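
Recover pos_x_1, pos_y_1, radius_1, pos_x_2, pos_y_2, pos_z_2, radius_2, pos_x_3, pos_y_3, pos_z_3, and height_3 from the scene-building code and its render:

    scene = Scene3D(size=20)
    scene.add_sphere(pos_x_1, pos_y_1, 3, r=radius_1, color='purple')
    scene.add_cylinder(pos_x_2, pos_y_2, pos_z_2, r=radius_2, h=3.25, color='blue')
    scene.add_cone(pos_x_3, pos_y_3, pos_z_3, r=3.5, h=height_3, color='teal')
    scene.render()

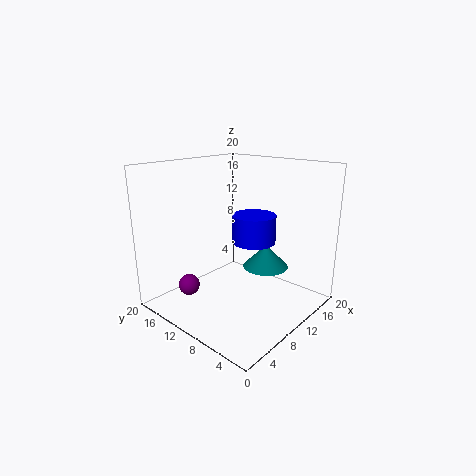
pos_x_1 = 5
pos_y_1 = 15
radius_1 = 1.5
pos_x_2 = 6.25
pos_y_2 = 4.25
pos_z_2 = 12
radius_2 = 2.5
pos_x_3 = 16
pos_y_3 = 9.5
pos_z_3 = 3.75
height_3 = 3.5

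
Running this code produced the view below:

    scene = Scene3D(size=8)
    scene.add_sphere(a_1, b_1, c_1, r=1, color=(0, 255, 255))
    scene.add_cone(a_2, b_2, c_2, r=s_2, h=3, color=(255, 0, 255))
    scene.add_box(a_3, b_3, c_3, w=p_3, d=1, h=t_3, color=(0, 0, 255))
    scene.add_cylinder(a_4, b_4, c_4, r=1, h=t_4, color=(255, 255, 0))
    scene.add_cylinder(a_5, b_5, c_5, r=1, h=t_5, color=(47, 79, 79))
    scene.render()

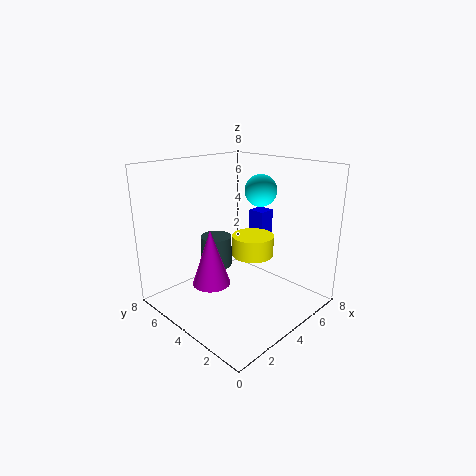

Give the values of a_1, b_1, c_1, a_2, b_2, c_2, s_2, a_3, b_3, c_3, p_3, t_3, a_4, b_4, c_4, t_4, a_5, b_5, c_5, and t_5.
a_1 = 7
b_1 = 5
c_1 = 6
a_2 = 2
b_2 = 4
c_2 = 2
s_2 = 1
a_3 = 6
b_3 = 4
c_3 = 2
p_3 = 1
t_3 = 3
a_4 = 3
b_4 = 2
c_4 = 4
t_4 = 1
a_5 = 5
b_5 = 7
c_5 = 1
t_5 = 2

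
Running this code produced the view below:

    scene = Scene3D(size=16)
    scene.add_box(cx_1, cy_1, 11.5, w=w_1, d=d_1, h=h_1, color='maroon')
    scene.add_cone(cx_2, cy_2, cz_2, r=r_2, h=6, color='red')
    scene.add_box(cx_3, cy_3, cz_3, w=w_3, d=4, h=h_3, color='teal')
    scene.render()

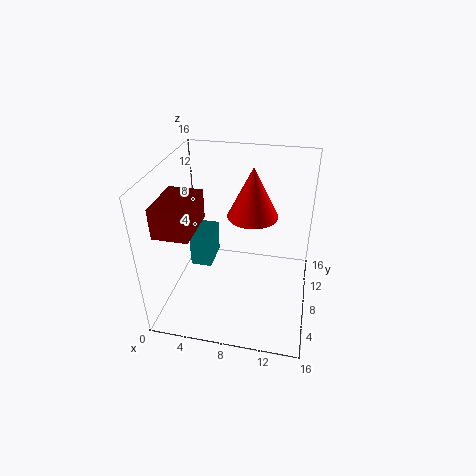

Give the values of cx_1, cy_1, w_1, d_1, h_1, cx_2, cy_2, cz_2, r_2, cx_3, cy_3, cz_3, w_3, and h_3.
cx_1 = 1.5
cy_1 = 1
w_1 = 3.5
d_1 = 5
h_1 = 3
cx_2 = 9
cy_2 = 11.5
cz_2 = 9
r_2 = 3
cx_3 = 2
cy_3 = 8.5
cz_3 = 3
w_3 = 2.5
h_3 = 4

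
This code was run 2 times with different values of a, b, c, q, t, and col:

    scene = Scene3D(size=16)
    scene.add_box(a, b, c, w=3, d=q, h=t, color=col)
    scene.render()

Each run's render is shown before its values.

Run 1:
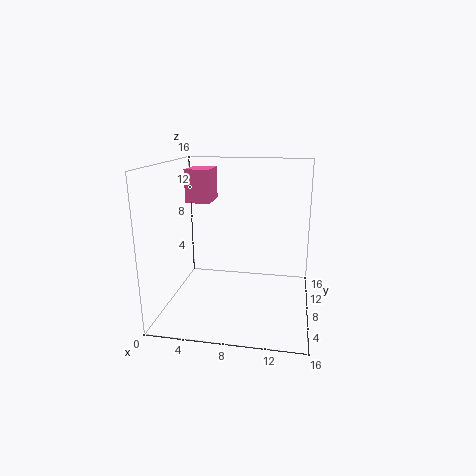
a = 1, b = 11, c = 11, q = 4, t = 4, col = 'hotpink'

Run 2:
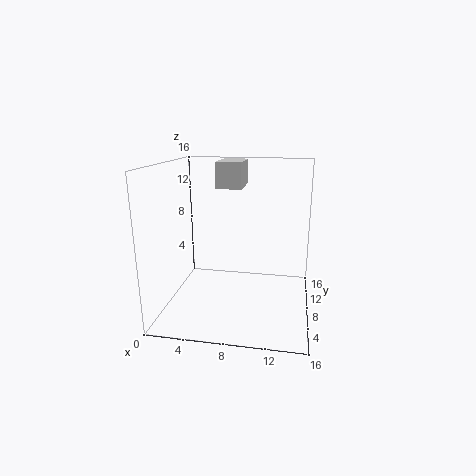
a = 5, b = 10, c = 13, q = 5, t = 3, col = 'lightgray'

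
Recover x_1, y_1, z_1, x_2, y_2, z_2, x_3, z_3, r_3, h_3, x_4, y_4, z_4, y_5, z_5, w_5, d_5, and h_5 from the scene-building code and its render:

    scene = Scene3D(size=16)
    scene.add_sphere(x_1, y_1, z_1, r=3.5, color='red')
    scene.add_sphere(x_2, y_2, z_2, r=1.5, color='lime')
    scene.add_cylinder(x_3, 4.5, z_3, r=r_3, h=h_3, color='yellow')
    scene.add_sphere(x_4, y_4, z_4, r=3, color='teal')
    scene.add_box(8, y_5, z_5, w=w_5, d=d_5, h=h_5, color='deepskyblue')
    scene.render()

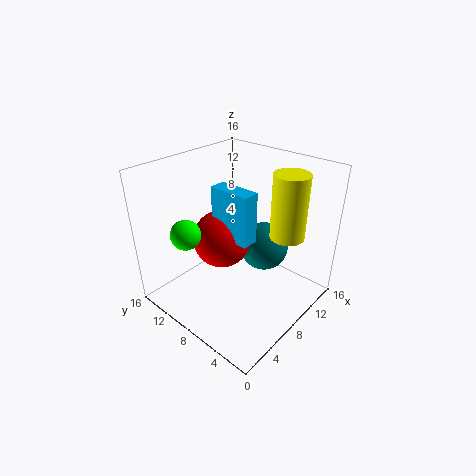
x_1 = 9
y_1 = 11.5
z_1 = 6
x_2 = 2
y_2 = 9.5
z_2 = 10.5
x_3 = 12.5
z_3 = 7.5
r_3 = 2
h_3 = 7.5
x_4 = 13
y_4 = 8
z_4 = 4.5
y_5 = 7
z_5 = 7
w_5 = 2
d_5 = 5
h_5 = 6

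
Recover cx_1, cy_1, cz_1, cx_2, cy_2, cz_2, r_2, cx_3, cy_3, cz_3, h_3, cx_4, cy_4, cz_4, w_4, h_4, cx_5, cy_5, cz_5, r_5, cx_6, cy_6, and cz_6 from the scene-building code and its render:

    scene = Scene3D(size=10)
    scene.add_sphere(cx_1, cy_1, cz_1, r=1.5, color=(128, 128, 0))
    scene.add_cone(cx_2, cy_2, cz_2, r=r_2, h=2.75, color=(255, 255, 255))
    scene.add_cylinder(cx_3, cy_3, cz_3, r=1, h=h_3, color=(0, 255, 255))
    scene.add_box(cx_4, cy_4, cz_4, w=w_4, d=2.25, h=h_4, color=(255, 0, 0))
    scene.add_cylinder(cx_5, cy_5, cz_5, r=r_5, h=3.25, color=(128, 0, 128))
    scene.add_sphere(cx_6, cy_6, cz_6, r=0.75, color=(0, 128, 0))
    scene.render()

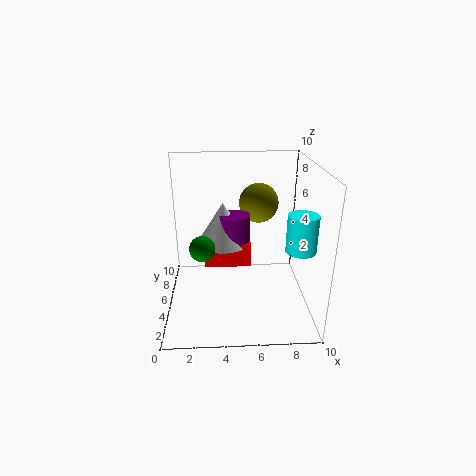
cx_1 = 6.75; cy_1 = 8; cz_1 = 6.5; cx_2 = 4; cy_2 = 4.5; cz_2 = 5; r_2 = 1.75; cx_3 = 9; cy_3 = 3.25; cz_3 = 4.75; h_3 = 2.5; cx_4 = 2.75; cy_4 = 3.25; cz_4 = 3.75; w_4 = 3; h_4 = 1.5; cx_5 = 4.75; cy_5 = 4.25; cz_5 = 3.75; r_5 = 1; cx_6 = 2.75; cy_6 = 1.5; cz_6 = 6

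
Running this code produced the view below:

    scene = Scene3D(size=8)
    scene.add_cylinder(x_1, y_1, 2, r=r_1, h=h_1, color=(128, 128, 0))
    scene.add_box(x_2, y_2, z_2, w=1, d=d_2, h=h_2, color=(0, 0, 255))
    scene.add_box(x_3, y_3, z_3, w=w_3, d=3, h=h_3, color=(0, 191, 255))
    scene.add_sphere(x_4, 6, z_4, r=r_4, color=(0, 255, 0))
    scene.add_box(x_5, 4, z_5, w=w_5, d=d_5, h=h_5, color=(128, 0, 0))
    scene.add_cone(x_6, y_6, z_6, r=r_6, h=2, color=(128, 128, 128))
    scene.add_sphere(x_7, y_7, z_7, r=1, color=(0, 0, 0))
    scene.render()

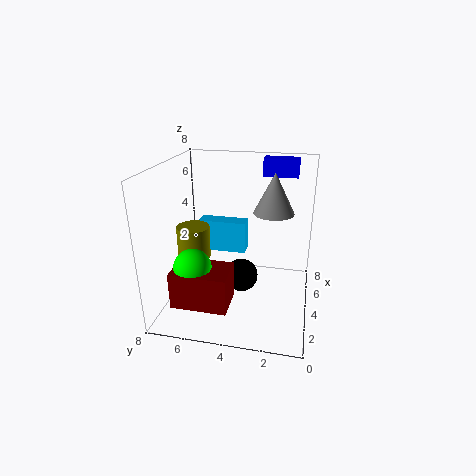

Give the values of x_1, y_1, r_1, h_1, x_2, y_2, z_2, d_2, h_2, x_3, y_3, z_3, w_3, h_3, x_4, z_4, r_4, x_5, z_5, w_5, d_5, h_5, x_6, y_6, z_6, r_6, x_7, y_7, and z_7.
x_1 = 5; y_1 = 7; r_1 = 1; h_1 = 2; x_2 = 6; y_2 = 1; z_2 = 7; d_2 = 2; h_2 = 1; x_3 = 6; y_3 = 4; z_3 = 2; w_3 = 1; h_3 = 2; x_4 = 2; z_4 = 3; r_4 = 1; x_5 = 1; z_5 = 1; w_5 = 2; d_5 = 3; h_5 = 2; x_6 = 3; y_6 = 2; z_6 = 6; r_6 = 1; x_7 = 5; y_7 = 4; z_7 = 1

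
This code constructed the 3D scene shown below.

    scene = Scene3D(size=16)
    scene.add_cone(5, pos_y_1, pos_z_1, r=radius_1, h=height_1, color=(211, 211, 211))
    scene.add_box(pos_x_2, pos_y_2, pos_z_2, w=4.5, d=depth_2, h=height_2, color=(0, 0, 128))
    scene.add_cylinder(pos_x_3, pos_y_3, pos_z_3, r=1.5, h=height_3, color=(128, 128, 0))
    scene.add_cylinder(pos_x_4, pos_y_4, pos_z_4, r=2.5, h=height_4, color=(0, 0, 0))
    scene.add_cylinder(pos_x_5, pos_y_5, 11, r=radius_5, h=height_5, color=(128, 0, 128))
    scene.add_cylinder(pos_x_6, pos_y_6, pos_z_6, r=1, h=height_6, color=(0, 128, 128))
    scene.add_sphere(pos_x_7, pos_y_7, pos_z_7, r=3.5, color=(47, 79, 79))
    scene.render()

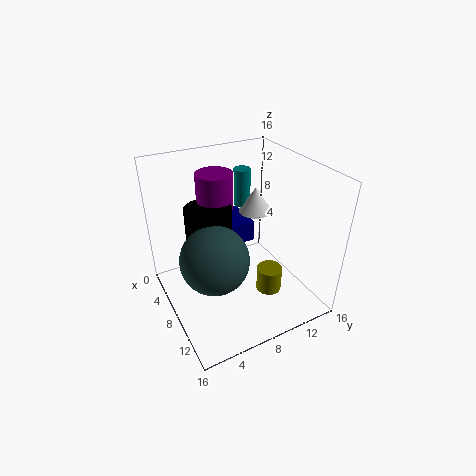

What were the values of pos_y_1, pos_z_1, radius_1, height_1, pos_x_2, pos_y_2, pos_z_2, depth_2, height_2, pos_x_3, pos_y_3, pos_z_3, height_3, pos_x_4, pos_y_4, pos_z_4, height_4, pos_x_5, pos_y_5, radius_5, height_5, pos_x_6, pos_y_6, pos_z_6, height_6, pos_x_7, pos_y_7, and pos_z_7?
pos_y_1 = 12
pos_z_1 = 9
radius_1 = 2
height_1 = 3
pos_x_2 = 2
pos_y_2 = 8
pos_z_2 = 6
depth_2 = 3
height_2 = 2.5
pos_x_3 = 9.5
pos_y_3 = 11.5
pos_z_3 = 0.5
height_3 = 3
pos_x_4 = 7
pos_y_4 = 5
pos_z_4 = 6
height_4 = 6
pos_x_5 = 5.5
pos_y_5 = 6.5
radius_5 = 2
height_5 = 4
pos_x_6 = 3.5
pos_y_6 = 11
pos_z_6 = 9.5
height_6 = 4.5
pos_x_7 = 10.5
pos_y_7 = 4
pos_z_7 = 8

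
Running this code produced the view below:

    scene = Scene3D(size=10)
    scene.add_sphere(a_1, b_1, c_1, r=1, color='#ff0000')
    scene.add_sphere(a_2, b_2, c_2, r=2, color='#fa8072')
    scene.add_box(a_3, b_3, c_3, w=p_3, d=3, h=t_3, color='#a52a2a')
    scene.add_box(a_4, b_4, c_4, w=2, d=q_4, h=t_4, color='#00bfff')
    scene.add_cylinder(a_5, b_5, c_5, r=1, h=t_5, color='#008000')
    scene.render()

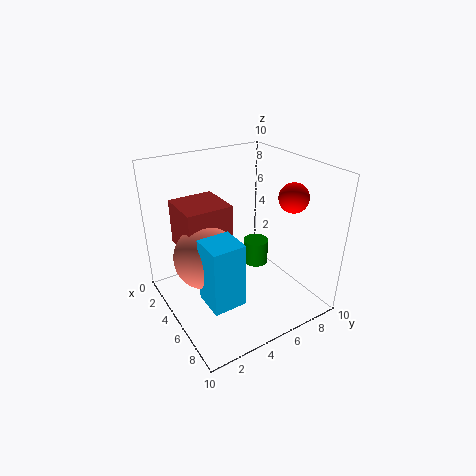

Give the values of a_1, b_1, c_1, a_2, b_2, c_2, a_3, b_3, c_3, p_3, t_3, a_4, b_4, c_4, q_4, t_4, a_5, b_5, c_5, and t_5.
a_1 = 7, b_1 = 8, c_1 = 8, a_2 = 6, b_2 = 2, c_2 = 5, a_3 = 3, b_3 = 1, c_3 = 5, p_3 = 3, t_3 = 3, a_4 = 7, b_4 = 1, c_4 = 3, q_4 = 2, t_4 = 4, a_5 = 3, b_5 = 8, c_5 = 1, t_5 = 2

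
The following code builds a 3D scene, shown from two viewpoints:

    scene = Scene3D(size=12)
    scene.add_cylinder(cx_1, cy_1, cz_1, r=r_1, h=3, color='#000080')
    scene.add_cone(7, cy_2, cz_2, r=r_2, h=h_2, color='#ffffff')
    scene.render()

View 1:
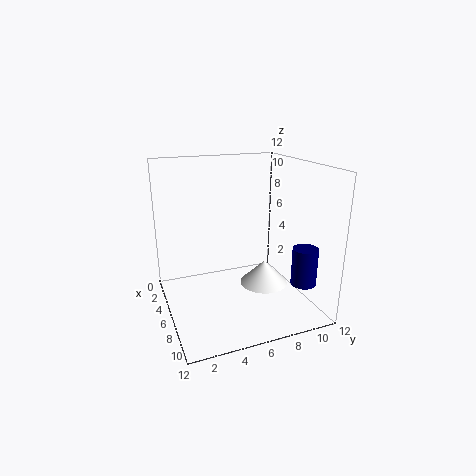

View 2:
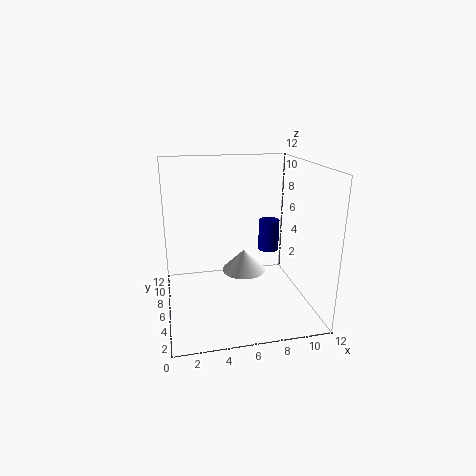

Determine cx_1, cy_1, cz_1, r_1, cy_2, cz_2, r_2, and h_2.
cx_1 = 10; cy_1 = 10; cz_1 = 3; r_1 = 1; cy_2 = 8; cz_2 = 2; r_2 = 2; h_2 = 2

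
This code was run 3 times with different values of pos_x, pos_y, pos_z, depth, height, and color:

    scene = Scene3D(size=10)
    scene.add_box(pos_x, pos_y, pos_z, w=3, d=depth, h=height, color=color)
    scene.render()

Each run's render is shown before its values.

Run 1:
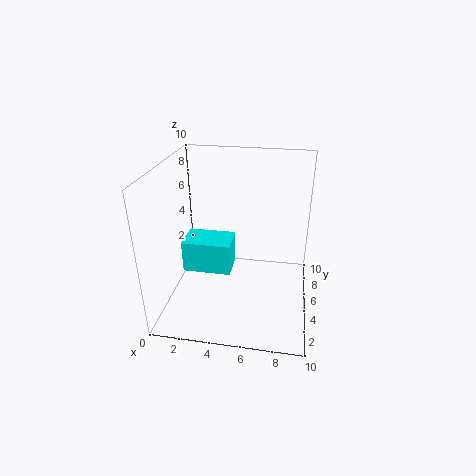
pos_x = 2
pos_y = 2
pos_z = 4
depth = 2
height = 2
color = 'cyan'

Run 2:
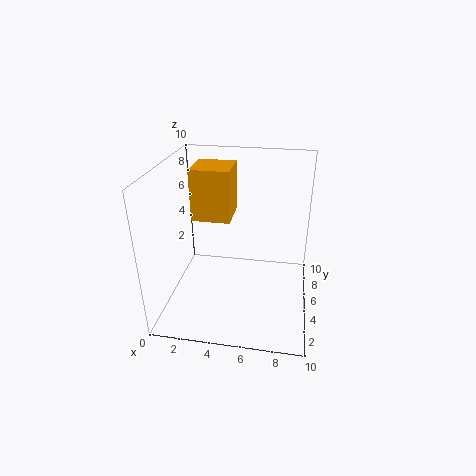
pos_x = 1
pos_y = 7
pos_z = 5
depth = 3
height = 4
color = 'orange'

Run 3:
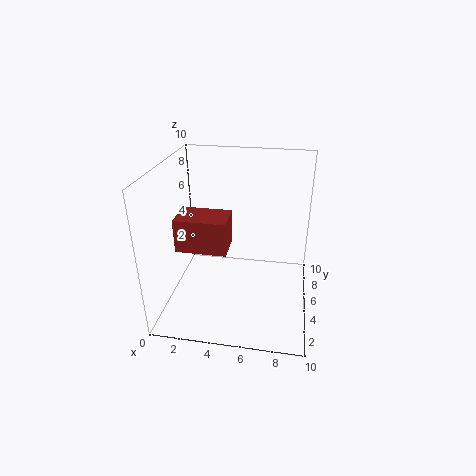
pos_x = 2
pos_y = 1
pos_z = 6
depth = 2
height = 2
color = 'brown'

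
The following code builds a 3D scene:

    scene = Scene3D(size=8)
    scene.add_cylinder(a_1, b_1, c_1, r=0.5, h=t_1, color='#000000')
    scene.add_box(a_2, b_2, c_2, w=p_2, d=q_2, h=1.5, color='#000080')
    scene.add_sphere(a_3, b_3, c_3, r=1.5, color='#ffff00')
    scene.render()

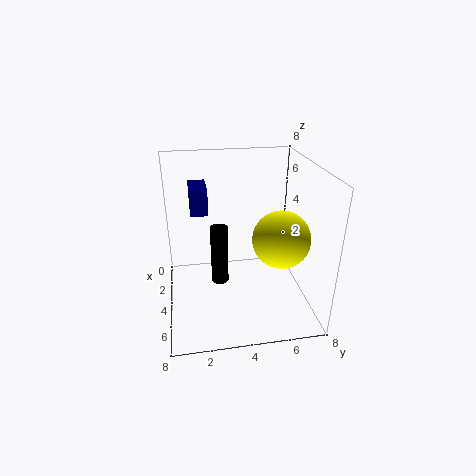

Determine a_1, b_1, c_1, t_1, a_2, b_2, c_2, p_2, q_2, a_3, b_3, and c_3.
a_1 = 3.5
b_1 = 3
c_1 = 1
t_1 = 3.5
a_2 = 1
b_2 = 1.5
c_2 = 5
p_2 = 2
q_2 = 1
a_3 = 5.5
b_3 = 6
c_3 = 4.5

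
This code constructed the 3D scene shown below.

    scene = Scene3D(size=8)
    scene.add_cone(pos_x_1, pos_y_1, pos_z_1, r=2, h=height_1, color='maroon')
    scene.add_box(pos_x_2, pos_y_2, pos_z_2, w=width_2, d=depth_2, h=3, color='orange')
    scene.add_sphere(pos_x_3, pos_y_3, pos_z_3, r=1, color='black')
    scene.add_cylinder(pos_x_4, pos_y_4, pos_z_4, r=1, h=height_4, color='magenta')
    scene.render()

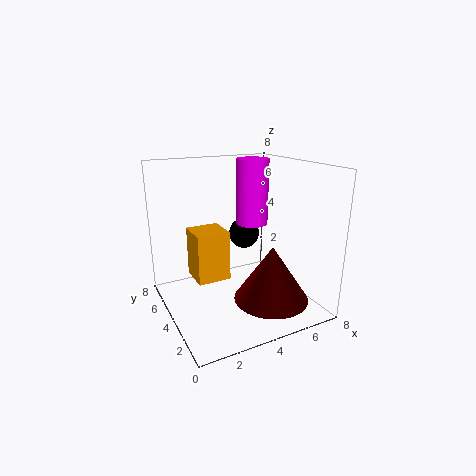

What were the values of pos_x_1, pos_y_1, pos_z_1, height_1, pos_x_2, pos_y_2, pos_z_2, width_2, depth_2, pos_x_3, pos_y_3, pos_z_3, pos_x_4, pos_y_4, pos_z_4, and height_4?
pos_x_1 = 5
pos_y_1 = 2
pos_z_1 = 1
height_1 = 3
pos_x_2 = 2
pos_y_2 = 5
pos_z_2 = 1
width_2 = 2
depth_2 = 2
pos_x_3 = 6
pos_y_3 = 7
pos_z_3 = 3
pos_x_4 = 6
pos_y_4 = 6
pos_z_4 = 4
height_4 = 4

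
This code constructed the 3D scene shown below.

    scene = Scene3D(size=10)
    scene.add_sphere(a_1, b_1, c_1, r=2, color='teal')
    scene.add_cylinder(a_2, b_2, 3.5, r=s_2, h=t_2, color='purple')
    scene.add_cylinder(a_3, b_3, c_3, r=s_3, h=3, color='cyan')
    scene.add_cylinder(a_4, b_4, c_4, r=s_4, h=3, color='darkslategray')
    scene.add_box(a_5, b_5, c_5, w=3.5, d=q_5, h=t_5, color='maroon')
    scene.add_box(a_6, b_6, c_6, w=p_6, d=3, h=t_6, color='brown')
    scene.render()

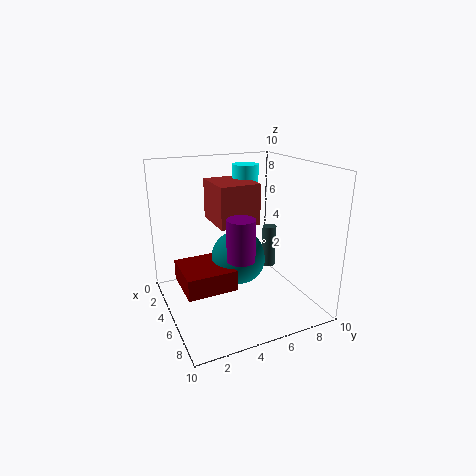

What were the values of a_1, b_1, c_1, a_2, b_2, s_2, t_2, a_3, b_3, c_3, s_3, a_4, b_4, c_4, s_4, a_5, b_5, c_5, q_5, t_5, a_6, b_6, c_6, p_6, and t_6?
a_1 = 4; b_1 = 5.5; c_1 = 3; a_2 = 5.5; b_2 = 5; s_2 = 1; t_2 = 3; a_3 = 2; b_3 = 7; c_3 = 6.5; s_3 = 1; a_4 = 5; b_4 = 7.5; c_4 = 2.5; s_4 = 0.5; a_5 = 2.5; b_5 = 1; c_5 = 1.5; q_5 = 3.5; t_5 = 1.5; a_6 = 1; b_6 = 4; c_6 = 5.5; p_6 = 3.5; t_6 = 3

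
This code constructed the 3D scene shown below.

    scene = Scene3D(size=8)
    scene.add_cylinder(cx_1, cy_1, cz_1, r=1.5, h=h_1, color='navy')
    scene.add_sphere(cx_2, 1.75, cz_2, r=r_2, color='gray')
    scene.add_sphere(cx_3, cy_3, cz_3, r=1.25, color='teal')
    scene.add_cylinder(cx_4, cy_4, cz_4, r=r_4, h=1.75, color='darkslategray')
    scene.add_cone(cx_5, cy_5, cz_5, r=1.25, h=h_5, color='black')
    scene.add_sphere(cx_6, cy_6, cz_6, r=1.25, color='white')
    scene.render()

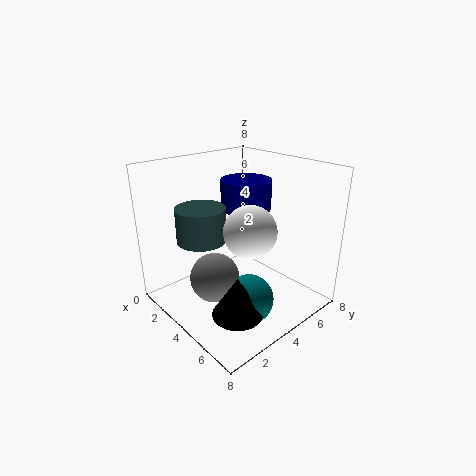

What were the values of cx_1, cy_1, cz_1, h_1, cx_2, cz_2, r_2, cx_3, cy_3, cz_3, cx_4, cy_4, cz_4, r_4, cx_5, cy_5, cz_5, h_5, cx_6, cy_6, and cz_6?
cx_1 = 2.75; cy_1 = 5.75; cz_1 = 5; h_1 = 1.75; cx_2 = 4.75; cz_2 = 2.75; r_2 = 1.25; cx_3 = 6.25; cy_3 = 2.75; cz_3 = 1.75; cx_4 = 3.75; cy_4 = 1.75; cz_4 = 4.5; r_4 = 1.25; cx_5 = 6.5; cy_5 = 1.75; cz_5 = 1.5; h_5 = 2; cx_6 = 6.25; cy_6 = 2.75; cz_6 = 5.5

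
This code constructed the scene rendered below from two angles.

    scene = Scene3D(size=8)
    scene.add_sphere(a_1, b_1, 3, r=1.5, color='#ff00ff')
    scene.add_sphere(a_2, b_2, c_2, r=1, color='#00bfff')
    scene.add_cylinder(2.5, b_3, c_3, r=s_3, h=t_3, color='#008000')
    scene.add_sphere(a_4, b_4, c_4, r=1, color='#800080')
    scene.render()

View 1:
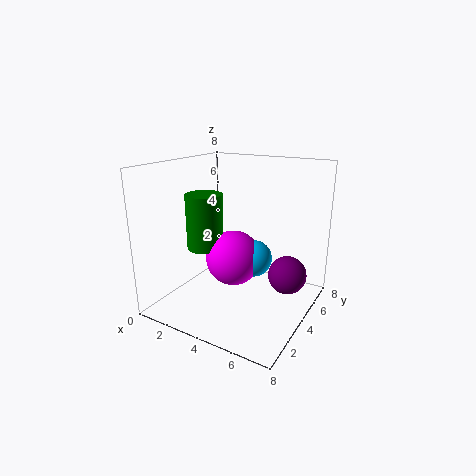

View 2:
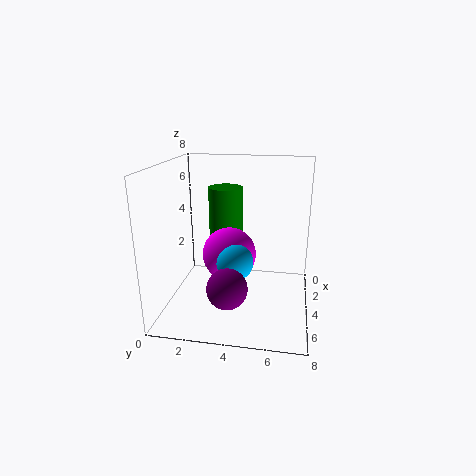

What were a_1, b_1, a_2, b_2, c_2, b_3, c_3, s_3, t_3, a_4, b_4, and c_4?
a_1 = 4
b_1 = 3.5
a_2 = 5
b_2 = 4
c_2 = 3
b_3 = 3
c_3 = 3.5
s_3 = 1
t_3 = 3
a_4 = 7
b_4 = 4
c_4 = 2.5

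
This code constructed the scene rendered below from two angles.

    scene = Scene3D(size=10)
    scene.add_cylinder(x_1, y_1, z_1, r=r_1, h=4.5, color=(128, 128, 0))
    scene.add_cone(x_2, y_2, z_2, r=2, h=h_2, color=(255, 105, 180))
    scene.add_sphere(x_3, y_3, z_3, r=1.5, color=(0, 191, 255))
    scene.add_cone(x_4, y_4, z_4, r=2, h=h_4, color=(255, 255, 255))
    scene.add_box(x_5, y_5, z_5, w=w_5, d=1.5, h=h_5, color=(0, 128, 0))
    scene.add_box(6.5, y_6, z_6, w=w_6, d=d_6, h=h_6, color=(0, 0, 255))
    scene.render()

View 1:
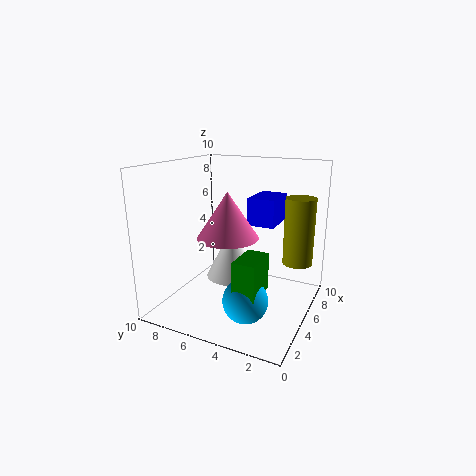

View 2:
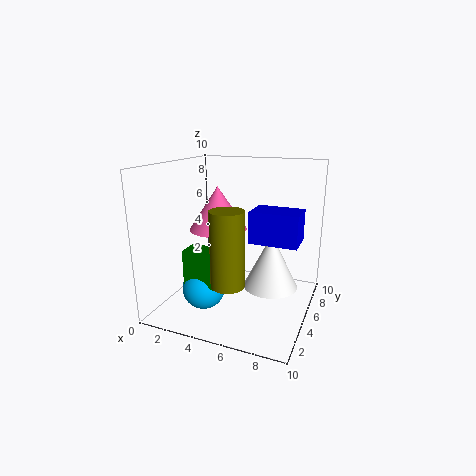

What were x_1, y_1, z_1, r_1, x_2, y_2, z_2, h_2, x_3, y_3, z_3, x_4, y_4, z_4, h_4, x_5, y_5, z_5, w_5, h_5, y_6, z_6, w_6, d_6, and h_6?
x_1 = 6
y_1 = 1
z_1 = 3.5
r_1 = 1
x_2 = 3.5
y_2 = 5
z_2 = 5.5
h_2 = 3
x_3 = 3
y_3 = 3.5
z_3 = 1.5
x_4 = 7
y_4 = 6.5
z_4 = 1
h_4 = 4
x_5 = 2
y_5 = 2.5
z_5 = 2
w_5 = 2.5
h_5 = 2.5
y_6 = 3
z_6 = 5.5
w_6 = 3
d_6 = 2
h_6 = 2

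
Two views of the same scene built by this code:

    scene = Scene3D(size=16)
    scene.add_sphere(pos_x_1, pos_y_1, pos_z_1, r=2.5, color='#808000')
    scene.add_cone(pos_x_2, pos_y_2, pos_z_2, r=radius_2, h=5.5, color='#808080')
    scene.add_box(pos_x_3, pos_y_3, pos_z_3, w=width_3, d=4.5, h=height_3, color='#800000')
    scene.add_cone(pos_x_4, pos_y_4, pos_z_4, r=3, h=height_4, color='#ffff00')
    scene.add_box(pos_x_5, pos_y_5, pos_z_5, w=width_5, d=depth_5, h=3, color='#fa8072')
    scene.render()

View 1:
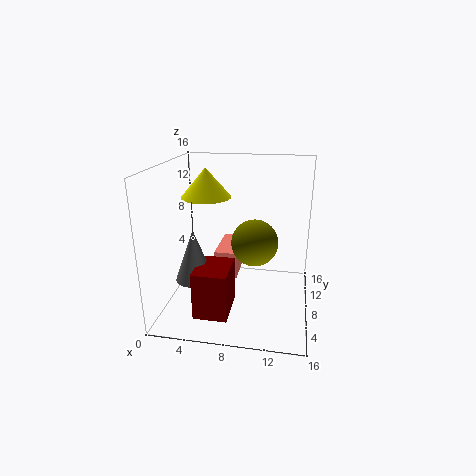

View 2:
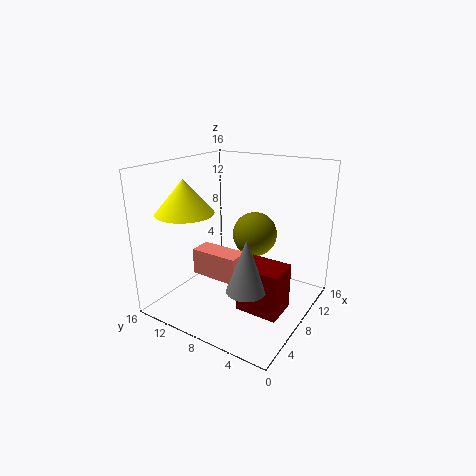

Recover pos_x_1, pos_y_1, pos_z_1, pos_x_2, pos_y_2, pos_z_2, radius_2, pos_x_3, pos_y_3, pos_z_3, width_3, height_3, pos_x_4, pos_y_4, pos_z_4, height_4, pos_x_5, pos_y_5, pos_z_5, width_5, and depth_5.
pos_x_1 = 10, pos_y_1 = 7, pos_z_1 = 8, pos_x_2 = 4, pos_y_2 = 4.5, pos_z_2 = 4.5, radius_2 = 2, pos_x_3 = 4.5, pos_y_3 = 1.5, pos_z_3 = 1.5, width_3 = 3.5, height_3 = 5, pos_x_4 = 3.5, pos_y_4 = 11.5, pos_z_4 = 11.5, height_4 = 3.5, pos_x_5 = 5.5, pos_y_5 = 7, pos_z_5 = 3.5, width_5 = 2.5, depth_5 = 5.5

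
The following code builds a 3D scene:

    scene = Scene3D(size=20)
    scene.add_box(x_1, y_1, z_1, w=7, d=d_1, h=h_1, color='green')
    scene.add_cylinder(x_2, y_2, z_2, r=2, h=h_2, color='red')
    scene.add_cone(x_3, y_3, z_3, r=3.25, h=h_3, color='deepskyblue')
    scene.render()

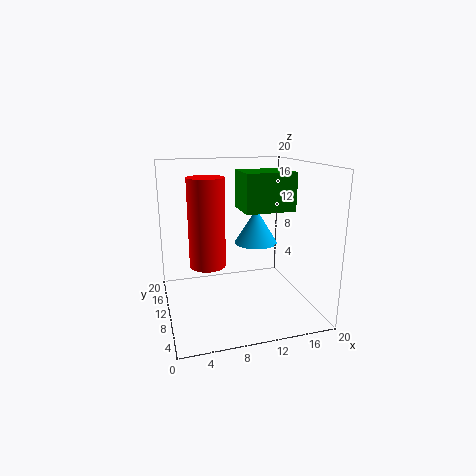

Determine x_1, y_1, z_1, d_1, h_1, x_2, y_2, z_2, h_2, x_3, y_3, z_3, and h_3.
x_1 = 10.5, y_1 = 7.75, z_1 = 13.75, d_1 = 5.5, h_1 = 5.25, x_2 = 4.25, y_2 = 2.5, z_2 = 9.75, h_2 = 9.75, x_3 = 14, y_3 = 13.75, z_3 = 7.75, h_3 = 5.25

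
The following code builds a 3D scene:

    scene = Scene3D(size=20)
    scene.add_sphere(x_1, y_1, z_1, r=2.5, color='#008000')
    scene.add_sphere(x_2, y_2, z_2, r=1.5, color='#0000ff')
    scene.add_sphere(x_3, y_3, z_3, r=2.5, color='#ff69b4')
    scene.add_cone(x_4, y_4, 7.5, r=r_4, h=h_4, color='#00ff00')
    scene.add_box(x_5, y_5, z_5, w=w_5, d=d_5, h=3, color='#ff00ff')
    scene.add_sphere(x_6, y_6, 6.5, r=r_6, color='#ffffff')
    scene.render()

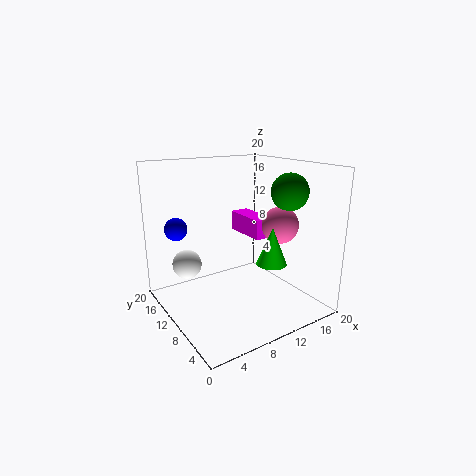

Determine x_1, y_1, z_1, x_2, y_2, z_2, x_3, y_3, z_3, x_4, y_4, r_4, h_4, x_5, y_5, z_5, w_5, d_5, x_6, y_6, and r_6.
x_1 = 15.5, y_1 = 6, z_1 = 16.5, x_2 = 2, y_2 = 12.5, z_2 = 12, x_3 = 14.5, y_3 = 6.5, z_3 = 12, x_4 = 12, y_4 = 5, r_4 = 2, h_4 = 5, x_5 = 14, y_5 = 11, z_5 = 8.5, w_5 = 3, d_5 = 7, x_6 = 3.5, y_6 = 13, r_6 = 2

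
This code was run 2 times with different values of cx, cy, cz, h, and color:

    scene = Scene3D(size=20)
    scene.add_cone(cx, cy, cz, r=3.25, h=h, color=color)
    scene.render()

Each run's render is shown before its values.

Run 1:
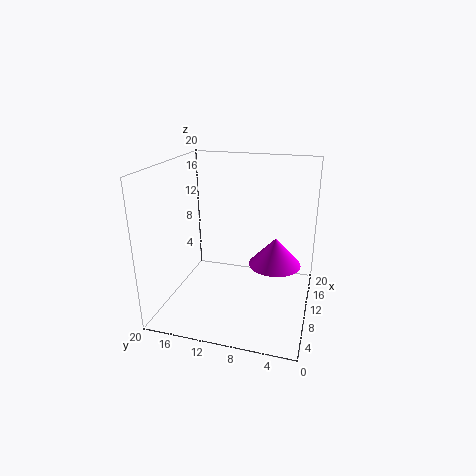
cx = 6.75, cy = 4.25, cz = 8.5, h = 3.5, color = 'magenta'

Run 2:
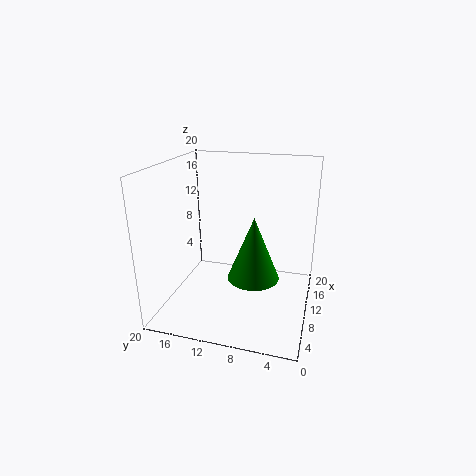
cx = 5.75, cy = 6.75, cz = 6.75, h = 8, color = 'green'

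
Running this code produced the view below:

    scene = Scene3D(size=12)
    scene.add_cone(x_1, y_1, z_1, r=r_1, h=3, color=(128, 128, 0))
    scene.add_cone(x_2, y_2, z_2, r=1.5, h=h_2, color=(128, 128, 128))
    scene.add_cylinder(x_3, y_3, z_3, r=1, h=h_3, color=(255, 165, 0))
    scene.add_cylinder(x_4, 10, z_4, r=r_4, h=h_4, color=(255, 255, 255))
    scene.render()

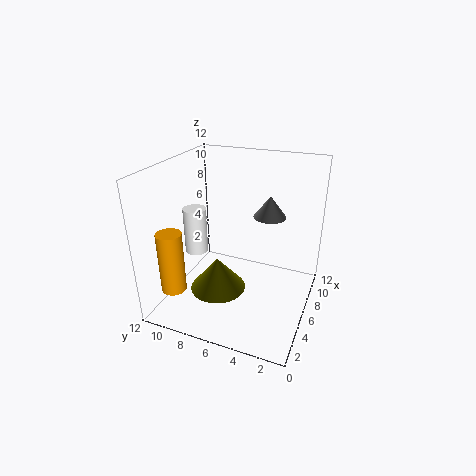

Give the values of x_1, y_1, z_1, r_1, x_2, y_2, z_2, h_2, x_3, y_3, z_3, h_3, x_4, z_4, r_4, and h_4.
x_1 = 6; y_1 = 8; z_1 = 0.5; r_1 = 2.5; x_2 = 10; y_2 = 4.5; z_2 = 6.5; h_2 = 2; x_3 = 2; y_3 = 10; z_3 = 2.5; h_3 = 5; x_4 = 6; z_4 = 4; r_4 = 1; h_4 = 4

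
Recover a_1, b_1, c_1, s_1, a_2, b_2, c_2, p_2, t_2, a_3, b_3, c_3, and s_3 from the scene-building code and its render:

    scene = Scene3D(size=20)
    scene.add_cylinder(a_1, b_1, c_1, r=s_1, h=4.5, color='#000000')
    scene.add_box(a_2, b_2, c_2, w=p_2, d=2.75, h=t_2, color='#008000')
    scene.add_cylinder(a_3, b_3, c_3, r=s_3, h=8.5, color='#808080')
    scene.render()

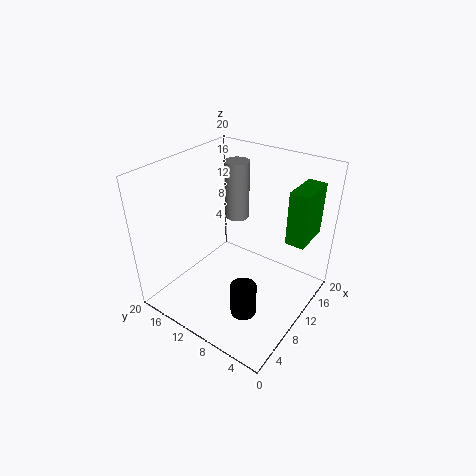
a_1 = 6
b_1 = 6.25
c_1 = 1.5
s_1 = 1.75
a_2 = 14
b_2 = 2
c_2 = 9
p_2 = 5.75
t_2 = 7.75
a_3 = 14
b_3 = 13
c_3 = 10.75
s_3 = 1.75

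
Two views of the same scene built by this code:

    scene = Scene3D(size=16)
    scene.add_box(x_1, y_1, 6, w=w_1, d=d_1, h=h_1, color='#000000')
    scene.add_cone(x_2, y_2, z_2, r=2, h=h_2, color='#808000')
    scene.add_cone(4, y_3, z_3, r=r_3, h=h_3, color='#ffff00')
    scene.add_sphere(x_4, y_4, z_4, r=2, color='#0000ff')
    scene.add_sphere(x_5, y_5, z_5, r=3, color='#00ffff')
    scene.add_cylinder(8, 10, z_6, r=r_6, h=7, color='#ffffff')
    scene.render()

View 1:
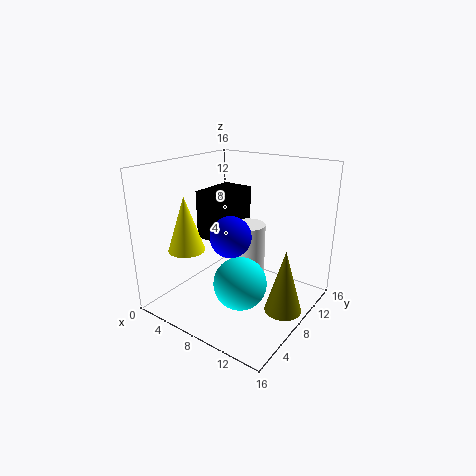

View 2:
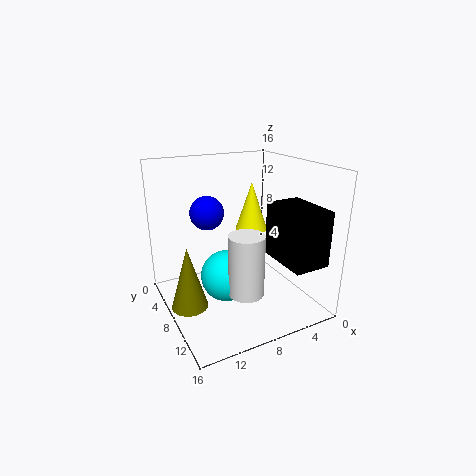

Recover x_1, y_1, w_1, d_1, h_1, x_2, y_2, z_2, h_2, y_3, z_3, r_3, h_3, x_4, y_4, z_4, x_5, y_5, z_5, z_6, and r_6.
x_1 = 1; y_1 = 9; w_1 = 4; d_1 = 6; h_1 = 6; x_2 = 14; y_2 = 8; z_2 = 1; h_2 = 7; y_3 = 4; z_3 = 7; r_3 = 2; h_3 = 6; x_4 = 10; y_4 = 4; z_4 = 10; x_5 = 9; y_5 = 7; z_5 = 3; z_6 = 2; r_6 = 2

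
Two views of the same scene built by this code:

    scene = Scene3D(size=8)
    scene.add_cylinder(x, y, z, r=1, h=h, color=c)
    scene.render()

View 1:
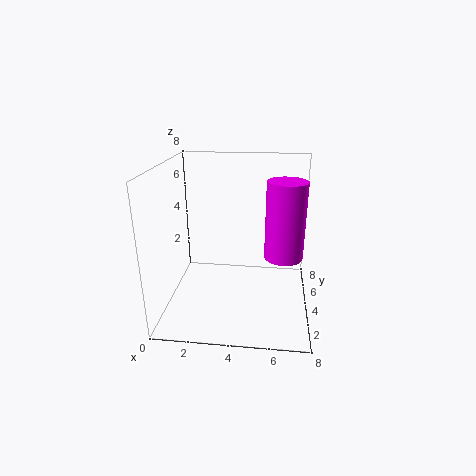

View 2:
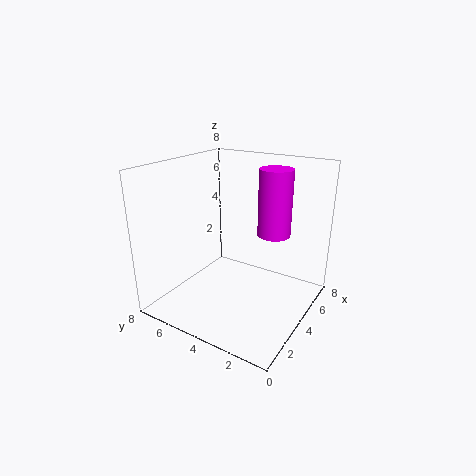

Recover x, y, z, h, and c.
x = 6.5, y = 3, z = 3.5, h = 4, c = 'magenta'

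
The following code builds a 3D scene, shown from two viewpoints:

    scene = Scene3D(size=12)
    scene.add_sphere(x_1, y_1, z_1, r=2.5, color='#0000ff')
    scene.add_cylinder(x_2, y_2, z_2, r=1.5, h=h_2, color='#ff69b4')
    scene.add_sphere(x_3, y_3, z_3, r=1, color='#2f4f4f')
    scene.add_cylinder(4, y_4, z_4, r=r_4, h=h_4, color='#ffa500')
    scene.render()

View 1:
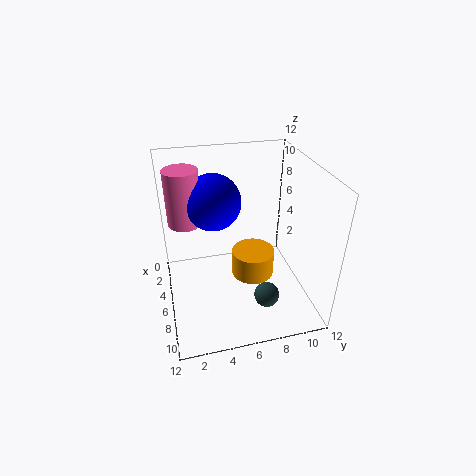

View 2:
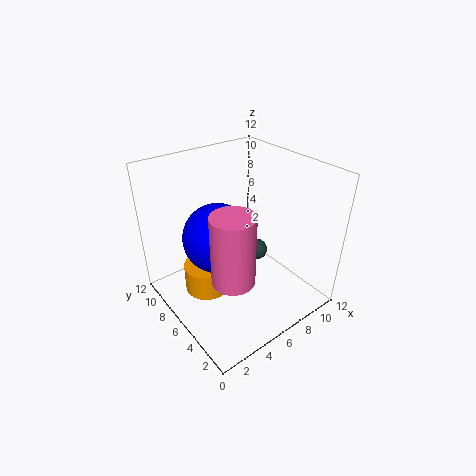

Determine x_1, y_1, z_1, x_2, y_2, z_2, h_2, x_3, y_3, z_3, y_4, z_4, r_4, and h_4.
x_1 = 3
y_1 = 4.5
z_1 = 8
x_2 = 2.5
y_2 = 2
z_2 = 6
h_2 = 5
x_3 = 9.5
y_3 = 7.5
z_3 = 2.5
y_4 = 8
z_4 = 0.5
r_4 = 2
h_4 = 2.5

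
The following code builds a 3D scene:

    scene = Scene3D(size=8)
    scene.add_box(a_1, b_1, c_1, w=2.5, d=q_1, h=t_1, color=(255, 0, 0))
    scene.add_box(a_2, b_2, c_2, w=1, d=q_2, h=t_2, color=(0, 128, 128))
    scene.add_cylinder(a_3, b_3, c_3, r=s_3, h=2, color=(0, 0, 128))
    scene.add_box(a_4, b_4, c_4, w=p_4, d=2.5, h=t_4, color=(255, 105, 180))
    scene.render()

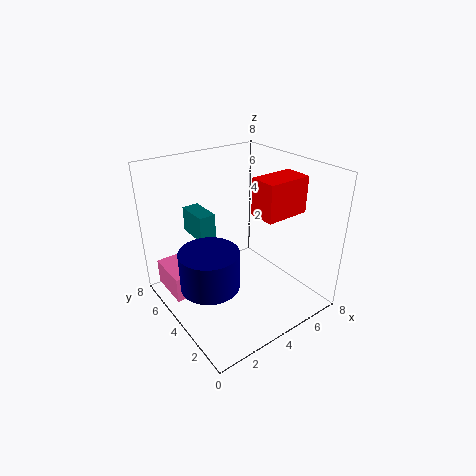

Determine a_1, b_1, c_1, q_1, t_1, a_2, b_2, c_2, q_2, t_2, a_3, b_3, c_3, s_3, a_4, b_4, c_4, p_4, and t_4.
a_1 = 4.5
b_1 = 2
c_1 = 5.5
q_1 = 1.5
t_1 = 2
a_2 = 2.5
b_2 = 5.5
c_2 = 3.5
q_2 = 2
t_2 = 1.5
a_3 = 1.5
b_3 = 3
c_3 = 2.5
s_3 = 1.5
a_4 = 0.5
b_4 = 5
c_4 = 0.5
p_4 = 1.5
t_4 = 1.5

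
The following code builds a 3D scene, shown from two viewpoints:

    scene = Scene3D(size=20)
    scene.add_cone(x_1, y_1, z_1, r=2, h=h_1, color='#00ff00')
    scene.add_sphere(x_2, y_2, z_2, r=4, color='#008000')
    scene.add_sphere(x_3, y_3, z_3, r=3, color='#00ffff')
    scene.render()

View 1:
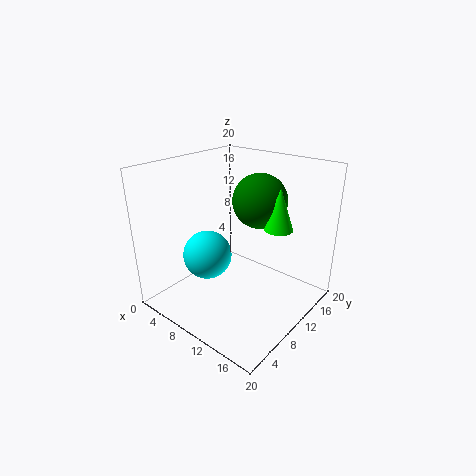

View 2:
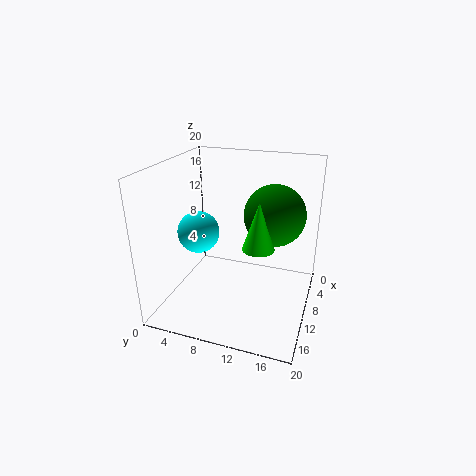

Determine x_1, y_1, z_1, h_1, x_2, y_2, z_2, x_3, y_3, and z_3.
x_1 = 14
y_1 = 14
z_1 = 11
h_1 = 6
x_2 = 10
y_2 = 15
z_2 = 14
x_3 = 10
y_3 = 4
z_3 = 10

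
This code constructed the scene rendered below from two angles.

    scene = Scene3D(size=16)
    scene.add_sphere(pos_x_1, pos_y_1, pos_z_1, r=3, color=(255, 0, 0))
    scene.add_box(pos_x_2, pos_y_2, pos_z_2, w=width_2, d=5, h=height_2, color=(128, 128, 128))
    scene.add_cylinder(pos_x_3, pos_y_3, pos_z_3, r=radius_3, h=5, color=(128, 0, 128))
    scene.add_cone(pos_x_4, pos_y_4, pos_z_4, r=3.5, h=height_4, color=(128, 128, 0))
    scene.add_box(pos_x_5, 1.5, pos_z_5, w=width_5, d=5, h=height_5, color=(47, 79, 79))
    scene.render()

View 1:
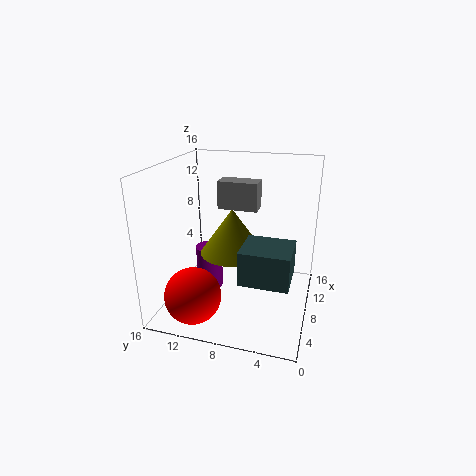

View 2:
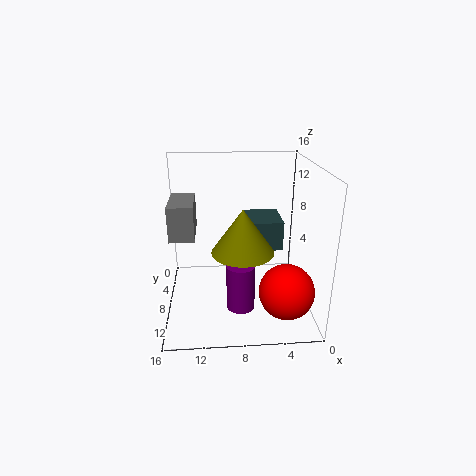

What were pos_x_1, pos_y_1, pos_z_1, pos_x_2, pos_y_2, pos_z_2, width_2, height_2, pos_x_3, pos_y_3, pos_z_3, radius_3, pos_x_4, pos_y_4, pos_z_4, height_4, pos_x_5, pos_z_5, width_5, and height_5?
pos_x_1 = 3
pos_y_1 = 11.5
pos_z_1 = 3
pos_x_2 = 12.5
pos_y_2 = 7
pos_z_2 = 9.5
width_2 = 2.5
height_2 = 3.5
pos_x_3 = 8
pos_y_3 = 11.5
pos_z_3 = 1.5
radius_3 = 1.5
pos_x_4 = 7.5
pos_y_4 = 8.5
pos_z_4 = 6.5
height_4 = 5
pos_x_5 = 2.5
pos_z_5 = 5.5
width_5 = 4.5
height_5 = 3.5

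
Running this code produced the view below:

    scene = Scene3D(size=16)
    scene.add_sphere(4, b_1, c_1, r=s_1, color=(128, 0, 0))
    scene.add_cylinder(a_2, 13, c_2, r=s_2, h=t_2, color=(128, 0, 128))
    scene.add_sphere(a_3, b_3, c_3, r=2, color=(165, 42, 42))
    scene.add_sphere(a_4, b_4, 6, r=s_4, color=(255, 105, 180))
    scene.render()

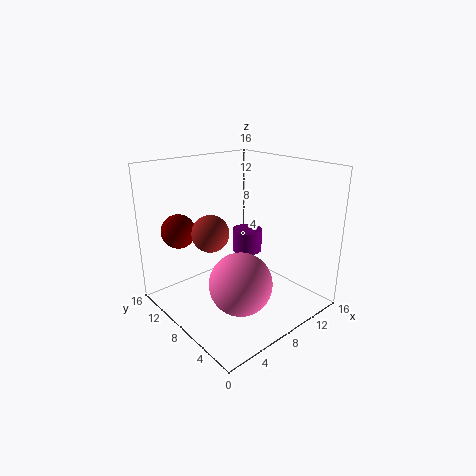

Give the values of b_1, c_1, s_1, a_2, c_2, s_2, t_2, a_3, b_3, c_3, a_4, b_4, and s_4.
b_1 = 14; c_1 = 8; s_1 = 2; a_2 = 14; c_2 = 3; s_2 = 2; t_2 = 3; a_3 = 5; b_3 = 9; c_3 = 9; a_4 = 4; b_4 = 3; s_4 = 3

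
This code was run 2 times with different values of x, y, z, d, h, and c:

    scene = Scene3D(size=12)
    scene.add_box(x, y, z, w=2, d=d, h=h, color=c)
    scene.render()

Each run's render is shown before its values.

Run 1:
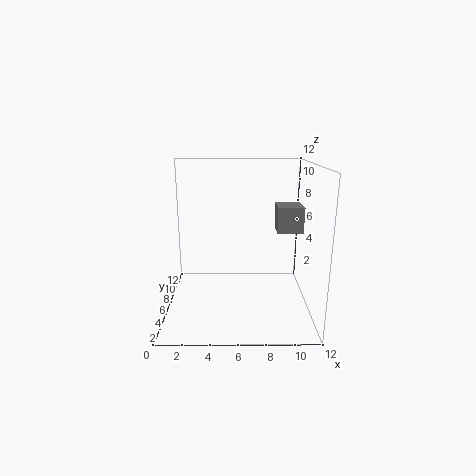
x = 9, y = 4, z = 7, d = 2, h = 2, c = 'gray'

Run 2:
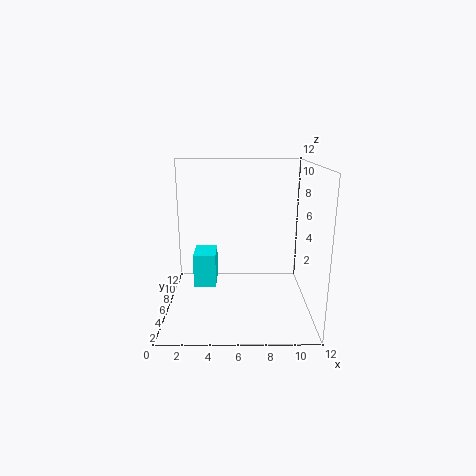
x = 2, y = 7, z = 1, d = 3, h = 3, c = 'cyan'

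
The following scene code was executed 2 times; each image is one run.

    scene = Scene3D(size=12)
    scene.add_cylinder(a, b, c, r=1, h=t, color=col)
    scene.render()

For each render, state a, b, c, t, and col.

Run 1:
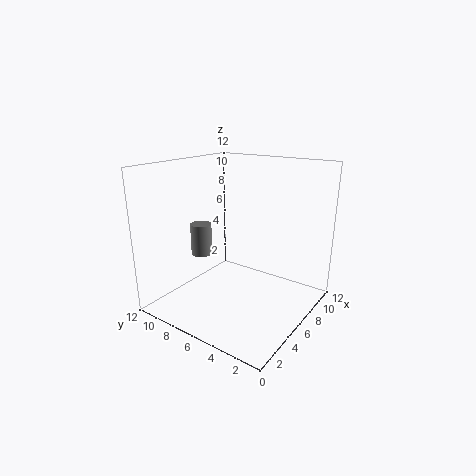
a = 7
b = 11
c = 3
t = 3
col = 'gray'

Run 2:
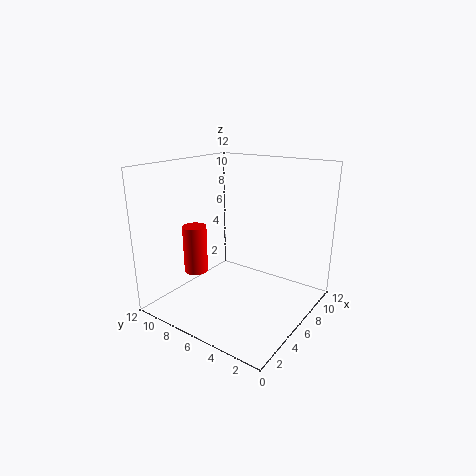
a = 4
b = 9
c = 3
t = 4
col = 'red'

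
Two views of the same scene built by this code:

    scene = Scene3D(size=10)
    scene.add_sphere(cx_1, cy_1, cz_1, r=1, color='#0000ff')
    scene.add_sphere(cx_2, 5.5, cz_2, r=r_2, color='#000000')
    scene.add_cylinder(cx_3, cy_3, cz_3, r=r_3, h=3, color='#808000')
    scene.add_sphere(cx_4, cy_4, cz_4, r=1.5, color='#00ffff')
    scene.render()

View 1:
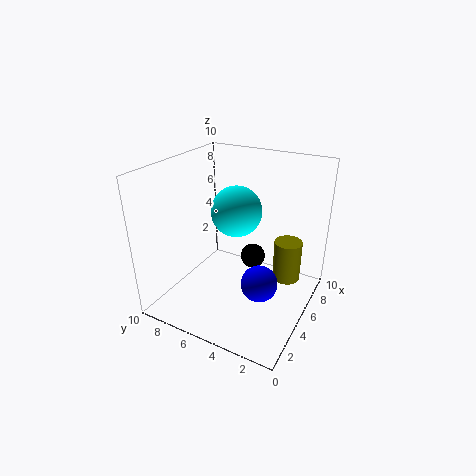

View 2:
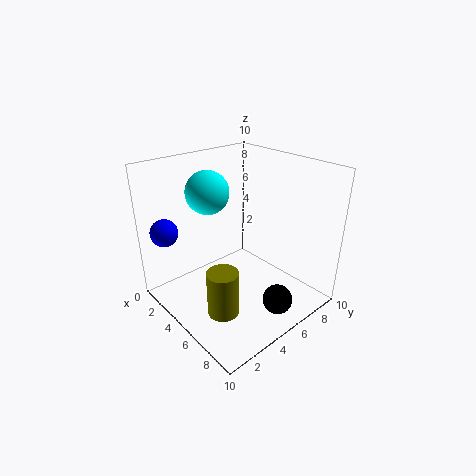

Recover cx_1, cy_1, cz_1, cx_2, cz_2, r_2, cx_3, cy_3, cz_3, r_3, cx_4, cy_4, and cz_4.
cx_1 = 1
cy_1 = 1.5
cz_1 = 5
cx_2 = 8.5
cz_2 = 1.5
r_2 = 1
cx_3 = 7
cy_3 = 2
cz_3 = 1.5
r_3 = 1
cx_4 = 3
cy_4 = 4
cz_4 = 8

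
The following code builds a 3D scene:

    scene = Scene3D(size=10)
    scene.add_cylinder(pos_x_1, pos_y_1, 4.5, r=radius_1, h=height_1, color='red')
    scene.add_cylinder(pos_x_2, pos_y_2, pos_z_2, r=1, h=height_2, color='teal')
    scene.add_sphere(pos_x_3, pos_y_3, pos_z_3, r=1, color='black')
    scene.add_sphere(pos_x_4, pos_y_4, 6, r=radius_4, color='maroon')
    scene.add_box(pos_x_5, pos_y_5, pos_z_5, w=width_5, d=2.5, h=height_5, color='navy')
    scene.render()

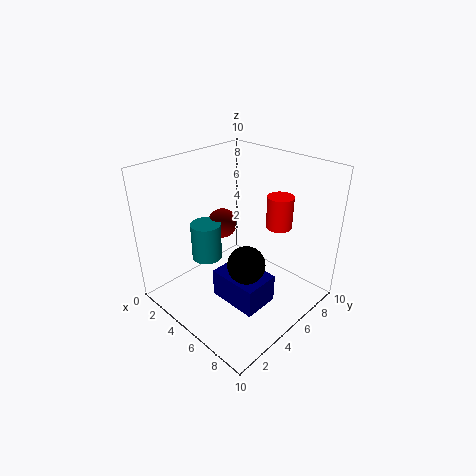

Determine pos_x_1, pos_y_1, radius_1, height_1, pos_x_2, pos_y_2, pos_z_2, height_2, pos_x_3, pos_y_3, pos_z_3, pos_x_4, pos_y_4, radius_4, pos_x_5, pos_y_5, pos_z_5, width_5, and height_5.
pos_x_1 = 5.5; pos_y_1 = 9; radius_1 = 1; height_1 = 2.5; pos_x_2 = 4; pos_y_2 = 3; pos_z_2 = 4; height_2 = 2.5; pos_x_3 = 9; pos_y_3 = 1.5; pos_z_3 = 6.5; pos_x_4 = 4; pos_y_4 = 4.5; radius_4 = 1; pos_x_5 = 4.5; pos_y_5 = 3; pos_z_5 = 1; width_5 = 3.5; height_5 = 2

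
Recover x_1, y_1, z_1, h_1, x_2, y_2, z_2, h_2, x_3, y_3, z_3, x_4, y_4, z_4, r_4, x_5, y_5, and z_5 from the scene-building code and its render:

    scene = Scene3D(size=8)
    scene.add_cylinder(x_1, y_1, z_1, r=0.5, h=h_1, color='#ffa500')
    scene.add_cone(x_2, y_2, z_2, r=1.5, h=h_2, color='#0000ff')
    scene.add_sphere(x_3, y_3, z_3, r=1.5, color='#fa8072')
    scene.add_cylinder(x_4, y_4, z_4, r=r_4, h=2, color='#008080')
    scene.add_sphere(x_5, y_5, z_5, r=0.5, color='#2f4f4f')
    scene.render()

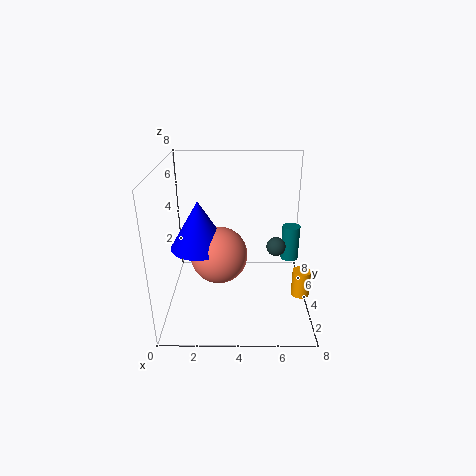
x_1 = 7.5; y_1 = 3; z_1 = 1; h_1 = 1.5; x_2 = 2; y_2 = 3; z_2 = 4; h_2 = 2.5; x_3 = 3; y_3 = 3; z_3 = 3.5; x_4 = 7; y_4 = 4.5; z_4 = 2.5; r_4 = 0.5; x_5 = 6; y_5 = 3; z_5 = 4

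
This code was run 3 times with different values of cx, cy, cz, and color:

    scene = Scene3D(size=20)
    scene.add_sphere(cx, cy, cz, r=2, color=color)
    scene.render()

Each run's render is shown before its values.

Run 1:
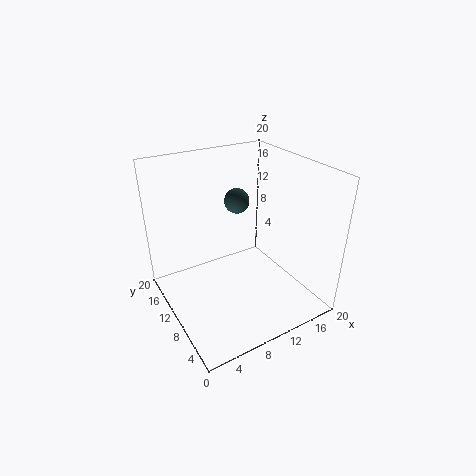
cx = 14; cy = 17; cz = 12; color = 'darkslategray'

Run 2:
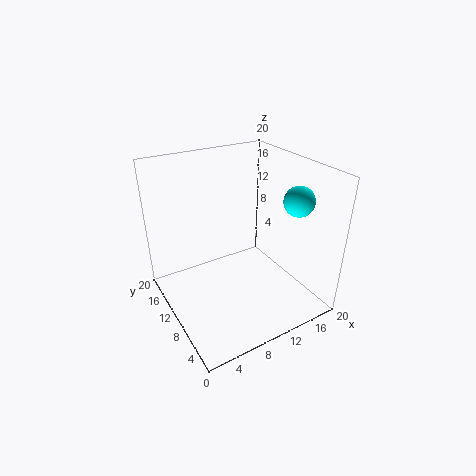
cx = 16; cy = 5; cz = 16; color = 'cyan'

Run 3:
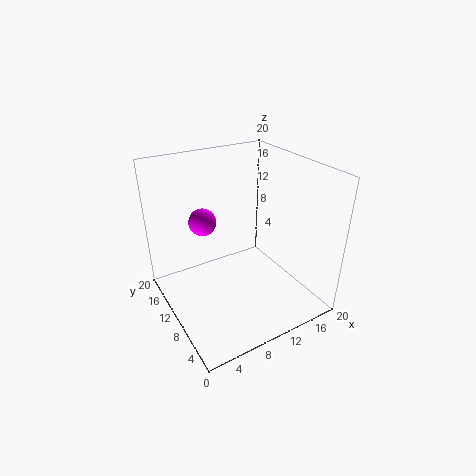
cx = 7; cy = 15; cz = 11; color = 'magenta'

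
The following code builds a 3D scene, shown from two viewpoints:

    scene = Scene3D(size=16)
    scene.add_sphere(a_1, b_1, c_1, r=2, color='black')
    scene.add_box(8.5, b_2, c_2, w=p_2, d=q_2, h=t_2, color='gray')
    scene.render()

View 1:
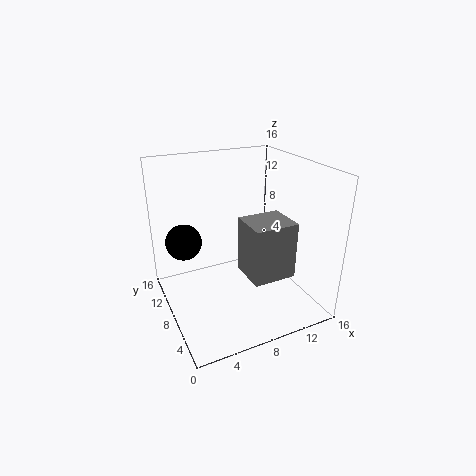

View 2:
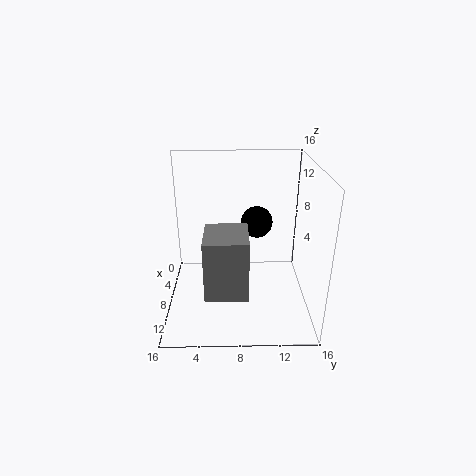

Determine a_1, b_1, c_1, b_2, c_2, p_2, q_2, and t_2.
a_1 = 2.5, b_1 = 10.5, c_1 = 7.5, b_2 = 4.5, c_2 = 3.5, p_2 = 5, q_2 = 4.5, t_2 = 6.5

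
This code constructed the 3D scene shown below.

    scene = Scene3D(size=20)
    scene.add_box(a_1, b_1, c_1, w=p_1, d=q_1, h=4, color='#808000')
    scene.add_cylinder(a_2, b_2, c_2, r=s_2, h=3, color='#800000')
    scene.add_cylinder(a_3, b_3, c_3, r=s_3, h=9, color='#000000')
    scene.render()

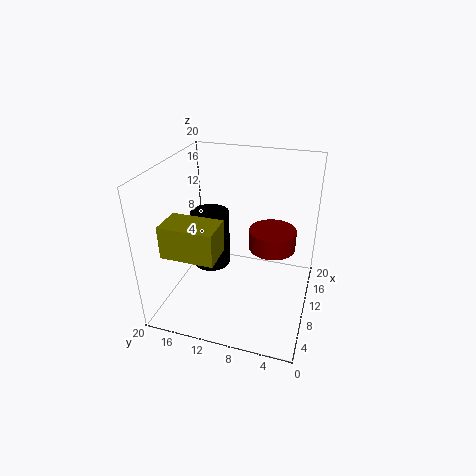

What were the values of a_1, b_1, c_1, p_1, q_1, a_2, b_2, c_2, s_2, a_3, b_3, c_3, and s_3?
a_1 = 0.5
b_1 = 10
c_1 = 11.5
p_1 = 4
q_1 = 6.5
a_2 = 14.5
b_2 = 6
c_2 = 6.5
s_2 = 3.5
a_3 = 14.5
b_3 = 16
c_3 = 2
s_3 = 3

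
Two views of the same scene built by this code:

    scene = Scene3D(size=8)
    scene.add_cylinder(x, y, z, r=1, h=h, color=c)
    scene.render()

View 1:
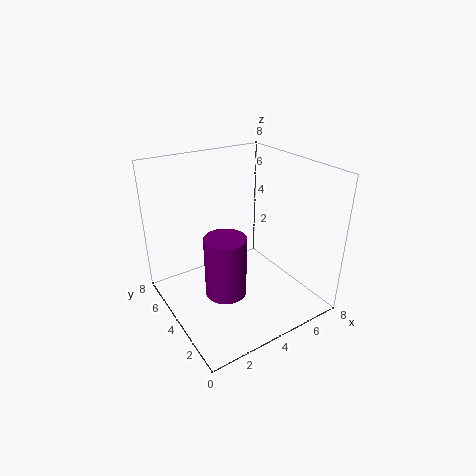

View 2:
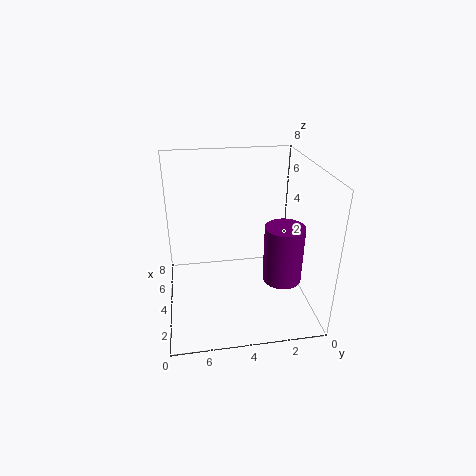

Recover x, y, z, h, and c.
x = 2; y = 2; z = 2.5; h = 3; c = 'purple'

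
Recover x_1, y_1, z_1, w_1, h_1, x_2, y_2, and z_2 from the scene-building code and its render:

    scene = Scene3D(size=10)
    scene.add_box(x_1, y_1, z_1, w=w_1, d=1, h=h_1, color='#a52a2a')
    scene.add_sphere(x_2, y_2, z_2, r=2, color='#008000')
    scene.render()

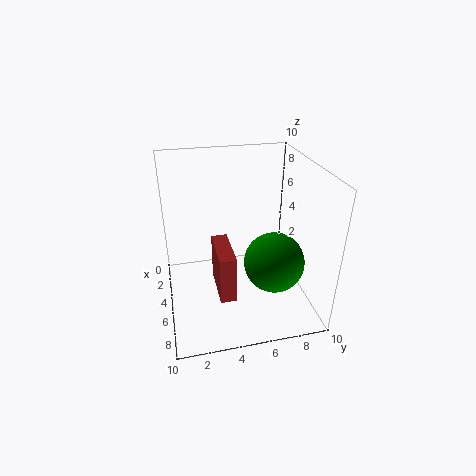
x_1 = 6
y_1 = 3
z_1 = 3
w_1 = 3
h_1 = 3
x_2 = 7
y_2 = 7
z_2 = 4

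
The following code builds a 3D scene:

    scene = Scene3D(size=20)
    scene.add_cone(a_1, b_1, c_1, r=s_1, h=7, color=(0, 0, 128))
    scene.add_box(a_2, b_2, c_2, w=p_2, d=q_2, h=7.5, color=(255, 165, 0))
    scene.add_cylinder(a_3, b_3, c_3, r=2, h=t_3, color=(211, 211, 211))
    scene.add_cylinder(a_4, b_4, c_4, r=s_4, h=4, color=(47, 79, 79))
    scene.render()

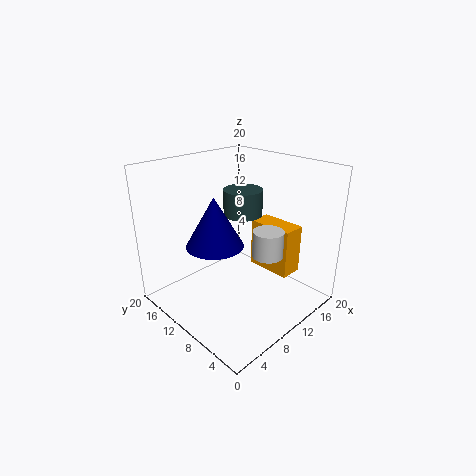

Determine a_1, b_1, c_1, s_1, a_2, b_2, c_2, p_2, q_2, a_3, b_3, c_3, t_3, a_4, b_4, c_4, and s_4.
a_1 = 7.5, b_1 = 12, c_1 = 9, s_1 = 4, a_2 = 16, b_2 = 6, c_2 = 2.5, p_2 = 3.5, q_2 = 7, a_3 = 10.5, b_3 = 5, c_3 = 9, t_3 = 3.5, a_4 = 15, b_4 = 14, c_4 = 11, s_4 = 3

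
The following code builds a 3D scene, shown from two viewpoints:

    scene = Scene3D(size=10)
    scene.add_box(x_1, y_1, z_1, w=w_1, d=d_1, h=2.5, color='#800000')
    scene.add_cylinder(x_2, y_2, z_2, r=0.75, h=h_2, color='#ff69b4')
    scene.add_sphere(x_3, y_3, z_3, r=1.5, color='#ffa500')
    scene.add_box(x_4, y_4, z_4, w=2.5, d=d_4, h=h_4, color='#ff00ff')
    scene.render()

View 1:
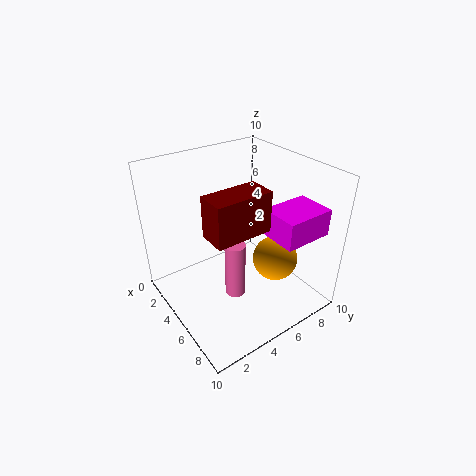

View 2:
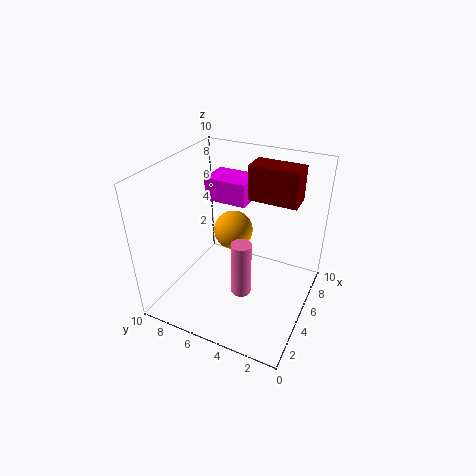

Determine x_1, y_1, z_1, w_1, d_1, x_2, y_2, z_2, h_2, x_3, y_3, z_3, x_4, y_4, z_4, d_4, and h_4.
x_1 = 6.5, y_1 = 1.5, z_1 = 7.25, w_1 = 1.75, d_1 = 3.5, x_2 = 5, y_2 = 4.75, z_2 = 0.25, h_2 = 4.25, x_3 = 7.25, y_3 = 6.5, z_3 = 4, x_4 = 7, y_4 = 5.5, z_4 = 6.25, d_4 = 3.25, h_4 = 1.75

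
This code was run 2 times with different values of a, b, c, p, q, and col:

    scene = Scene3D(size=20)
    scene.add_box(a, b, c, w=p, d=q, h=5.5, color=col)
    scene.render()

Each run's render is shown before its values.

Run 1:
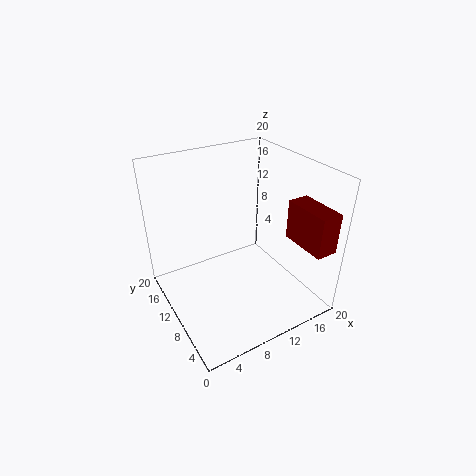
a = 16
b = 0.5
c = 10
p = 3
q = 6.5
col = 'maroon'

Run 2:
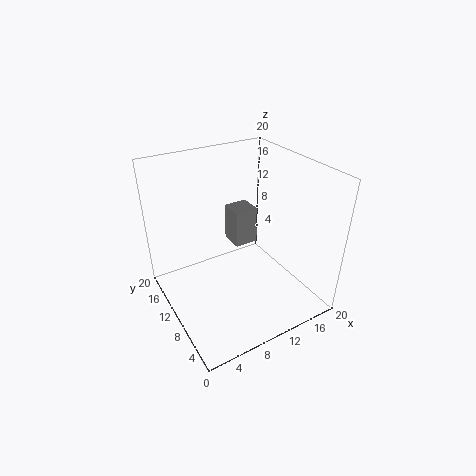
a = 11
b = 12
c = 7
p = 3.5
q = 3.5
col = 'gray'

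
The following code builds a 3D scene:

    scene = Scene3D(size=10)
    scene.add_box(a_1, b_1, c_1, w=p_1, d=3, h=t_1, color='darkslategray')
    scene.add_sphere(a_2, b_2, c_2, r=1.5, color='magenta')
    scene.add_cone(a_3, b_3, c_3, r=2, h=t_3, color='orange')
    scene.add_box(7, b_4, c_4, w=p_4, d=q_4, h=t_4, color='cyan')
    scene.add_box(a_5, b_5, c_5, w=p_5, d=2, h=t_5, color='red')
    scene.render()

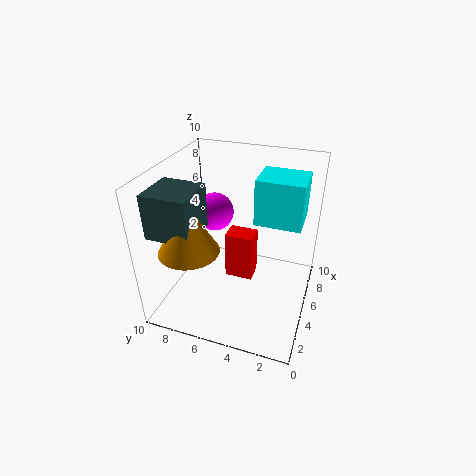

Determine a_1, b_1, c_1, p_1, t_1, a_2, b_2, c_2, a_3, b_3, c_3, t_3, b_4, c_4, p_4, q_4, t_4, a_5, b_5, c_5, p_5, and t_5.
a_1 = 1.5
b_1 = 7
c_1 = 6
p_1 = 3
t_1 = 3
a_2 = 8
b_2 = 8
c_2 = 5
a_3 = 2.5
b_3 = 7.5
c_3 = 5
t_3 = 3.5
b_4 = 1
c_4 = 5
p_4 = 3
q_4 = 3.5
t_4 = 3.5
a_5 = 5
b_5 = 4
c_5 = 1.5
p_5 = 1.5
t_5 = 3.5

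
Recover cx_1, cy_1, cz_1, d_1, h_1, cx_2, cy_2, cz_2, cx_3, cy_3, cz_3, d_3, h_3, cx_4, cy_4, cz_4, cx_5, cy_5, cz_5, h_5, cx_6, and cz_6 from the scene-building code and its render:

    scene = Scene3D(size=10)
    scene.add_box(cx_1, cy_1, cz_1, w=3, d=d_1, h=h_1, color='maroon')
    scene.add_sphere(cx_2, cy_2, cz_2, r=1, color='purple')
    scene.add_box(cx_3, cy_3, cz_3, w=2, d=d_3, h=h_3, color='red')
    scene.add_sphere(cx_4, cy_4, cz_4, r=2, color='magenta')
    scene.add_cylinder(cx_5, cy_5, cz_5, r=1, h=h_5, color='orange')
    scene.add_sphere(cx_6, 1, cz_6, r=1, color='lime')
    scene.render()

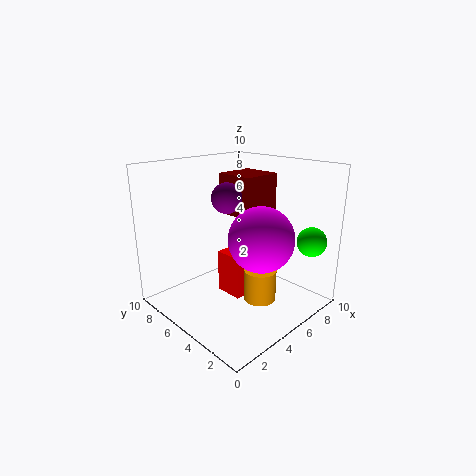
cx_1 = 6; cy_1 = 5; cz_1 = 6; d_1 = 3; h_1 = 3; cx_2 = 4; cy_2 = 5; cz_2 = 8; cx_3 = 4; cy_3 = 4; cz_3 = 1; d_3 = 2; h_3 = 3; cx_4 = 4; cy_4 = 2; cz_4 = 6; cx_5 = 4; cy_5 = 2; cz_5 = 2; h_5 = 2; cx_6 = 8; cz_6 = 5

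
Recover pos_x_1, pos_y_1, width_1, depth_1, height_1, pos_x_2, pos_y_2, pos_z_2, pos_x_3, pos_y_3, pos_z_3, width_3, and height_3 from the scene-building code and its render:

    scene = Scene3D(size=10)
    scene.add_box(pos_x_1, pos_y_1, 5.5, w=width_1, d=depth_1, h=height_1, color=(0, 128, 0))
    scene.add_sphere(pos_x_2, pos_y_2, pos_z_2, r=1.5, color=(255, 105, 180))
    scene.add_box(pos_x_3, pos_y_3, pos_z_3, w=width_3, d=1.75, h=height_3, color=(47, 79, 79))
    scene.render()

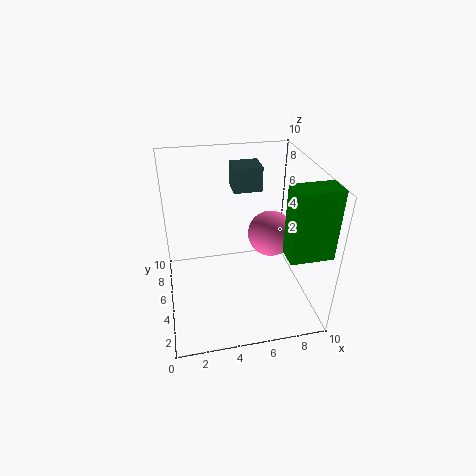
pos_x_1 = 7.25
pos_y_1 = 0.75
width_1 = 2.75
depth_1 = 1.5
height_1 = 4.5
pos_x_2 = 7
pos_y_2 = 4
pos_z_2 = 5.75
pos_x_3 = 5
pos_y_3 = 6.25
pos_z_3 = 7.75
width_3 = 2
height_3 = 1.75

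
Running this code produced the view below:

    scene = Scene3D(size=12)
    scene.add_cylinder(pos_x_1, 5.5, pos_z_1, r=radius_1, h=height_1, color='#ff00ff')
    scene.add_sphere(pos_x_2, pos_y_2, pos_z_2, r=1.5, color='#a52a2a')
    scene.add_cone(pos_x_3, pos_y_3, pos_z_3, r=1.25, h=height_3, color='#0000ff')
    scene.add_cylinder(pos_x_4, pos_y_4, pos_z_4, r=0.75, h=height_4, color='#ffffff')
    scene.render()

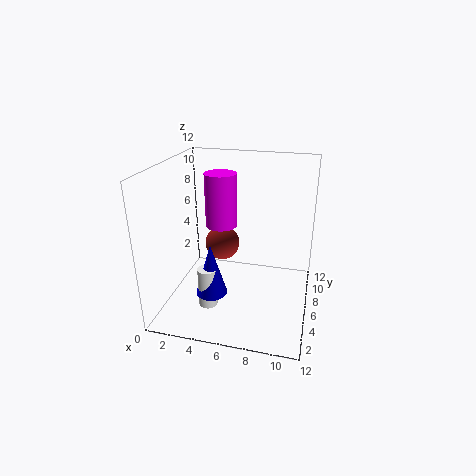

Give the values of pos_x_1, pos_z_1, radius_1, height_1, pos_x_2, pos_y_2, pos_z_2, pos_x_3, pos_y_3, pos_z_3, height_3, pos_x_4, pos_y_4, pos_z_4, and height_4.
pos_x_1 = 4.75
pos_z_1 = 7.25
radius_1 = 1.25
height_1 = 4.25
pos_x_2 = 4.25
pos_y_2 = 7.25
pos_z_2 = 4.75
pos_x_3 = 4.5
pos_y_3 = 3.25
pos_z_3 = 2.25
height_3 = 4.25
pos_x_4 = 4.25
pos_y_4 = 3
pos_z_4 = 1.25
height_4 = 3.25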